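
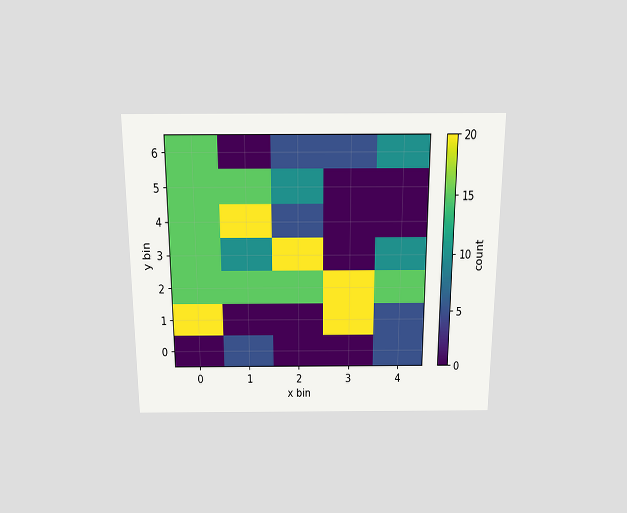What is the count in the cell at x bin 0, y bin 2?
The chart is viewed slightly from above. Matching the cell (0, 2) against the colorbar gives 15.

15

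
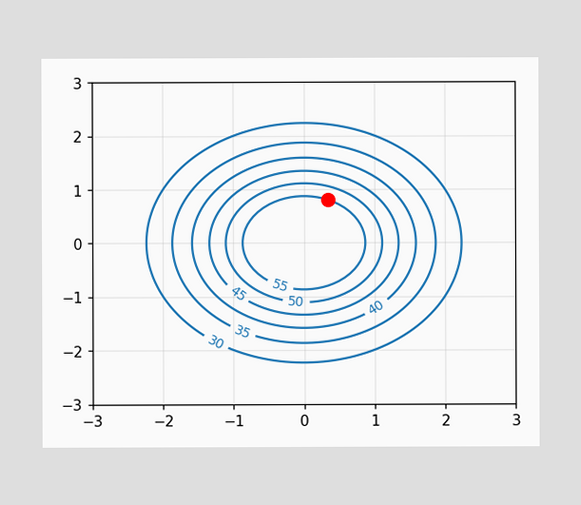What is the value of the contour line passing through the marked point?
55

The marked point sits on the contour labelled 55.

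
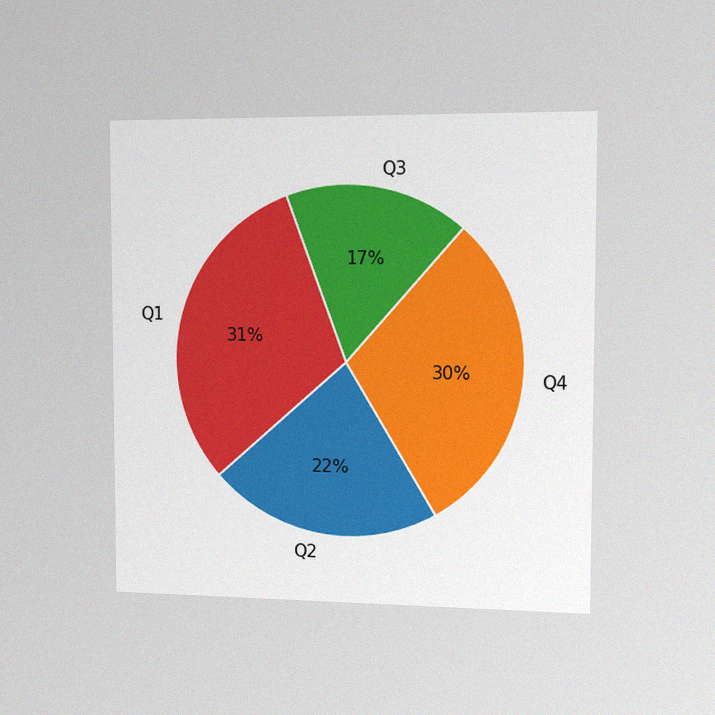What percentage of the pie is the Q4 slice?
30%

The chart is viewed slightly from the right, with some photo noise. The Q4 slice takes up 30% of the pie.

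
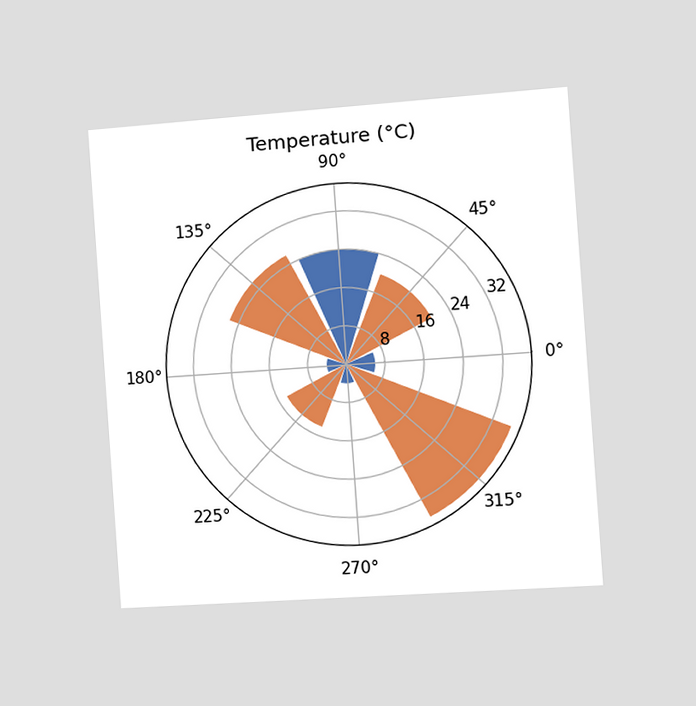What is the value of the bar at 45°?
20°C

The chart is tilted about 4° counter-clockwise and viewed slightly from the right. The bar at 45° reaches 20°C on the radial axis.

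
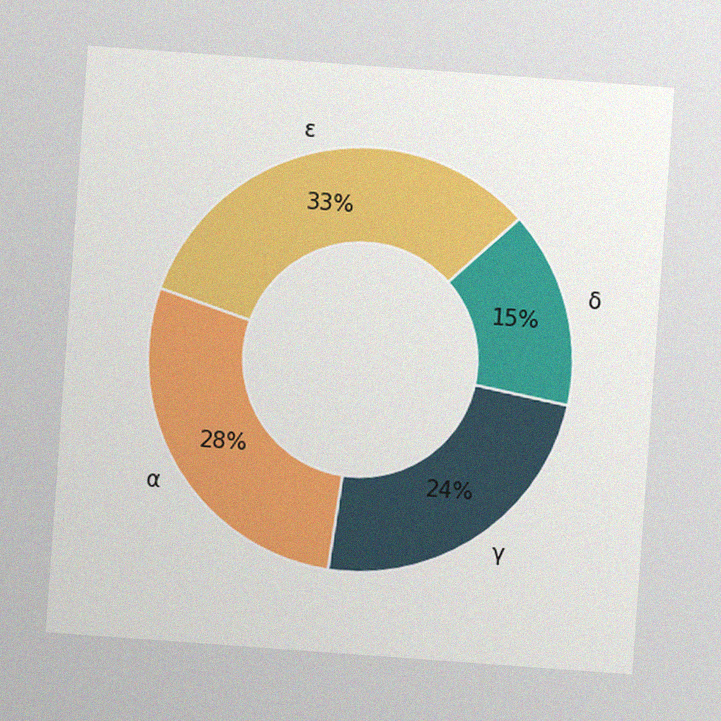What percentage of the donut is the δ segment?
The chart is tilted about 4° clockwise, with some photo noise. The δ segment takes up 15% of the ring.

15%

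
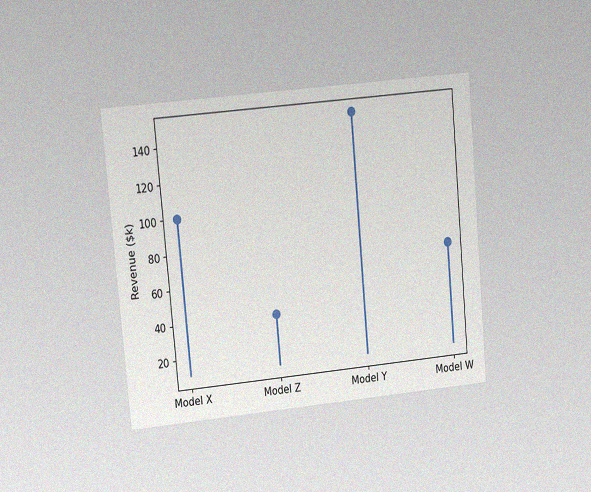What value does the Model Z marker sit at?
$40k

The chart is tilted about 5° counter-clockwise and viewed at a slight angle, with some photo noise. The Model Z marker sits at $40k.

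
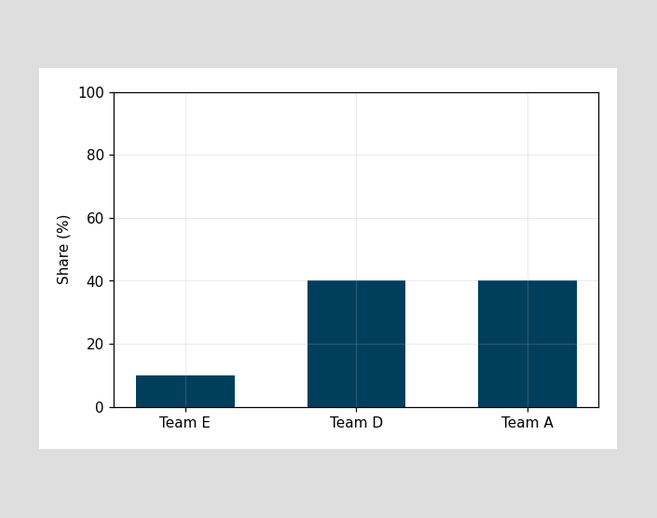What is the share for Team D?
40%

Reading along the chart's y-axis, the Team D bar reaches 40%.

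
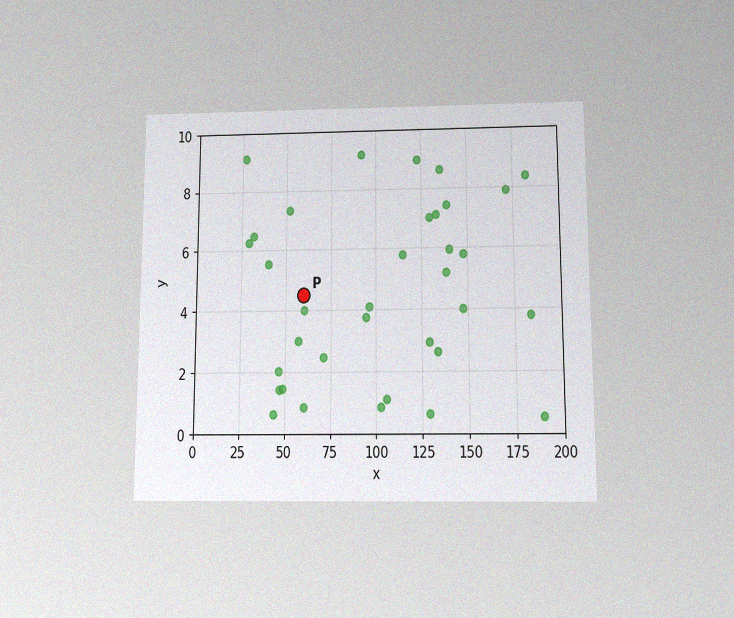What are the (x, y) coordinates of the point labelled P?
(60, 4.5)

The chart is viewed slightly from below, with some photo noise. Following the gridlines from P to each axis, P sits at (60, 4.5).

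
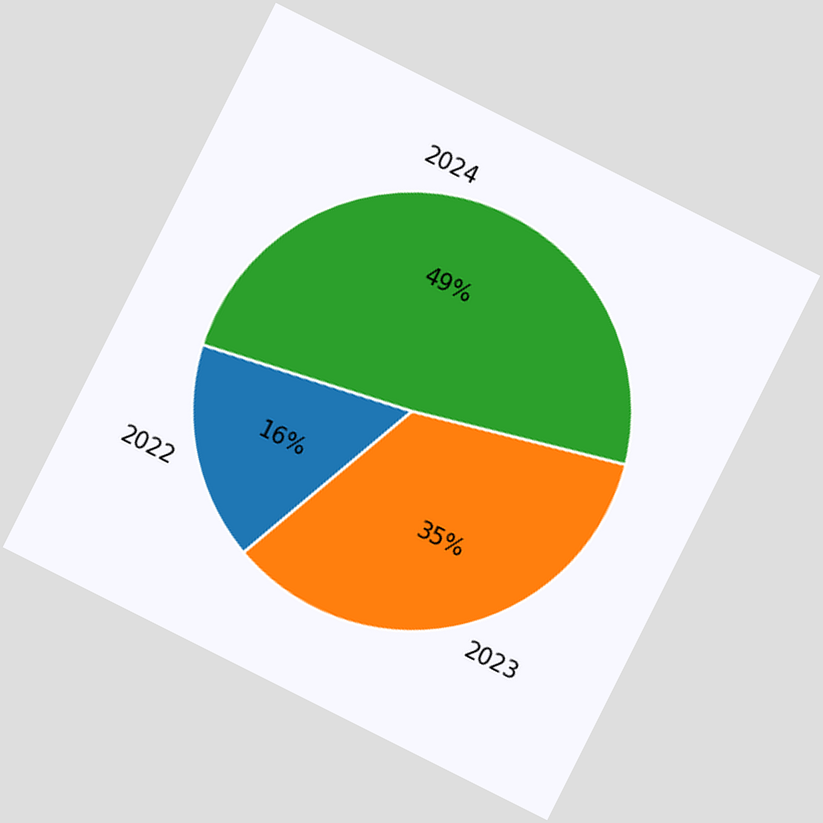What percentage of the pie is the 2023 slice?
The chart is tilted about 27° clockwise. The 2023 slice takes up 35% of the pie.

35%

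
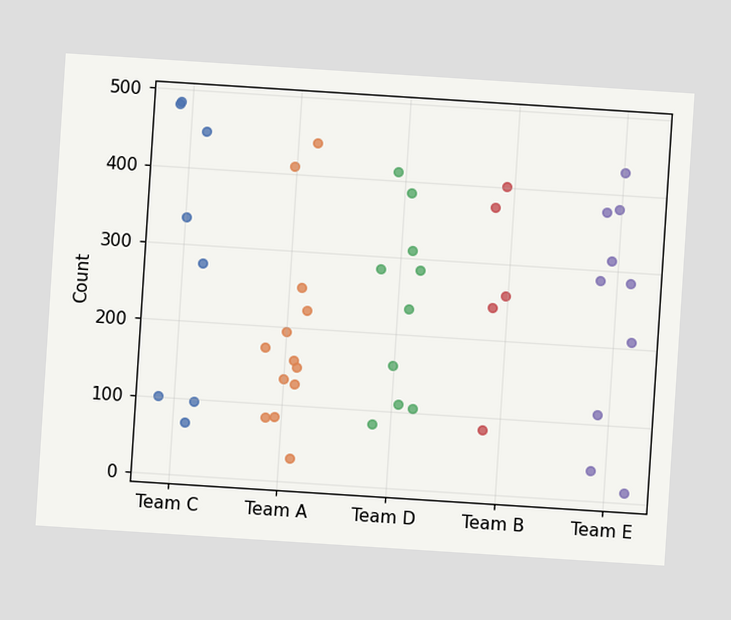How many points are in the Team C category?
The chart is tilted about 4° clockwise. Counting the markers in the Team C column gives 8.

8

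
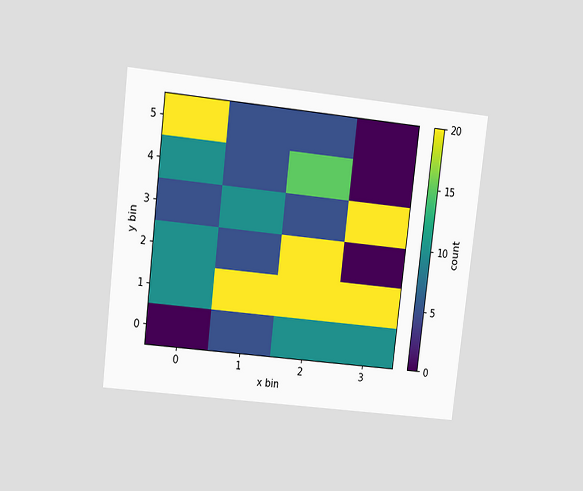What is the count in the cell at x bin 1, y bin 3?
The chart is tilted about 7° clockwise and viewed at a slight angle. Matching the cell (1, 3) against the colorbar gives 10.

10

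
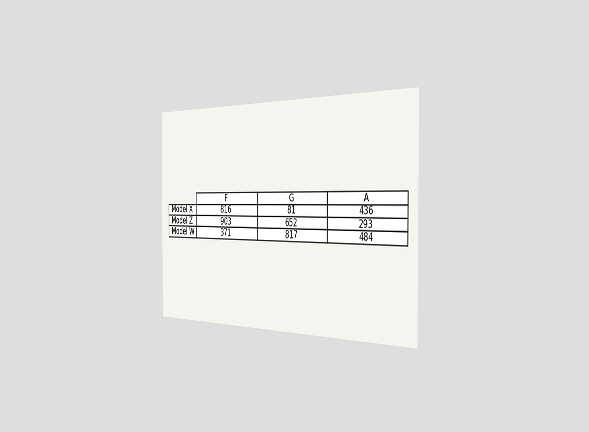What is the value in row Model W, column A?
484

The chart is viewed slightly from the right. The (Model W, A) cell reads 484.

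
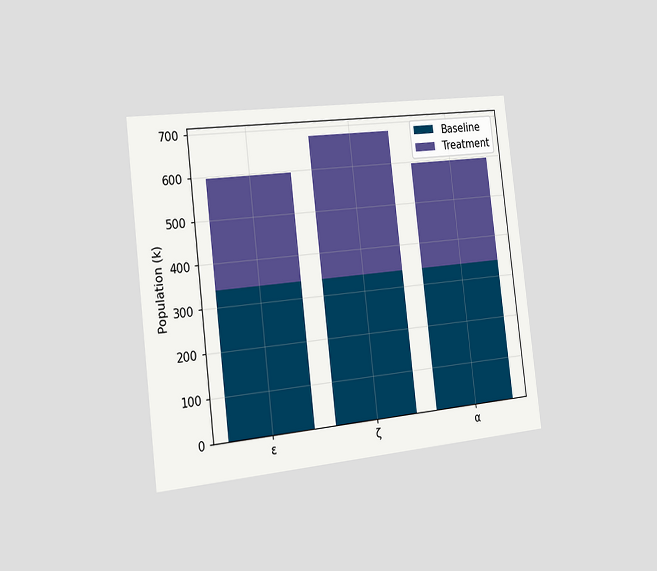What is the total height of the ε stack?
595k

The chart is tilted about 7° counter-clockwise and viewed slightly from the left. The ε stack's top reaches 595k on the y-axis.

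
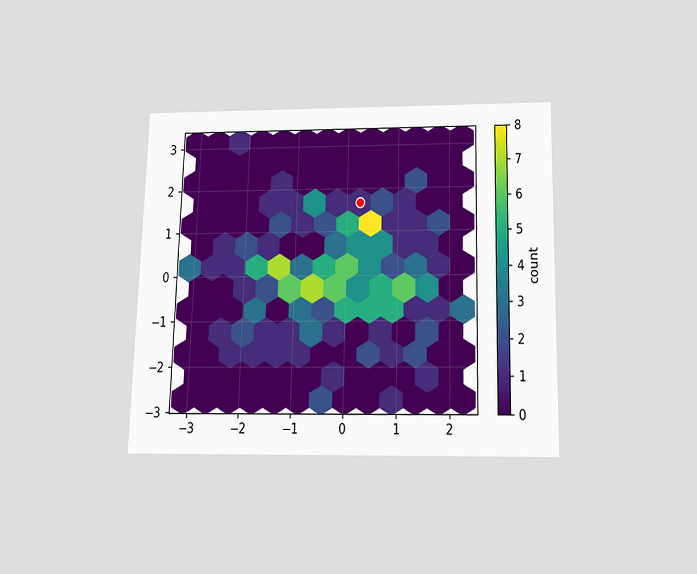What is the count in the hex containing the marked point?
The chart is viewed slightly from below. The marked hex reads 1 on the colorbar.

1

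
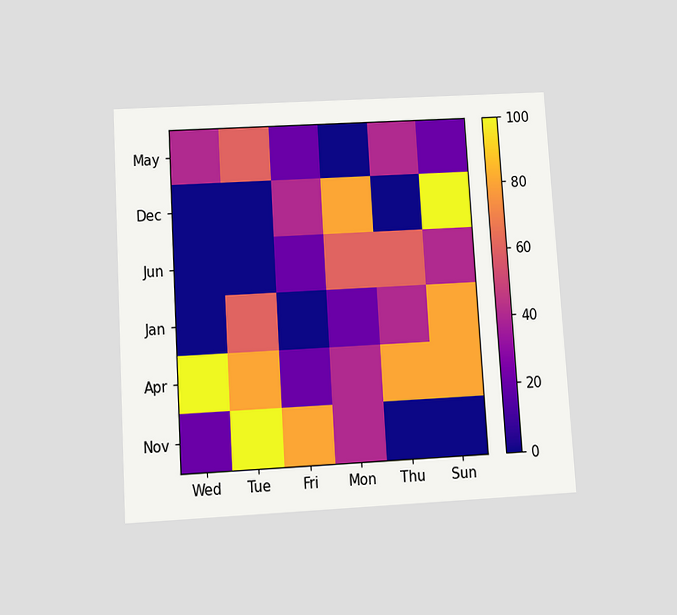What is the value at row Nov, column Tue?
100

The chart is tilted about 3° counter-clockwise and viewed slightly from below. Matching cell (Nov, Tue) against the colorbar gives 100.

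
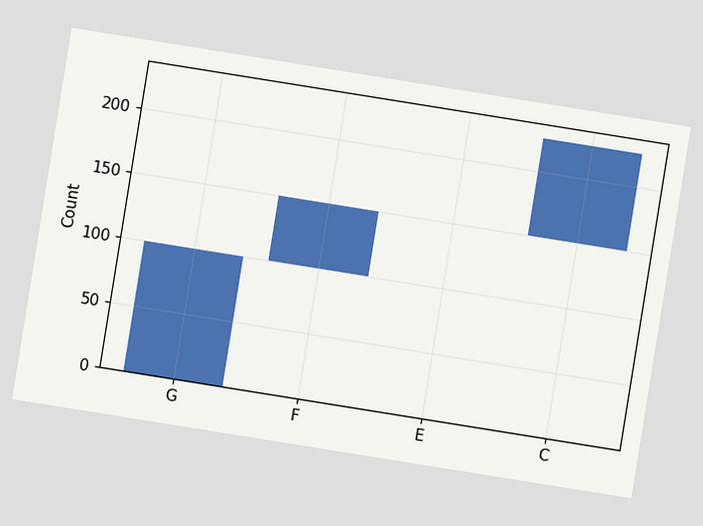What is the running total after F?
150

The chart is tilted about 9° clockwise. After F the running total reaches 150.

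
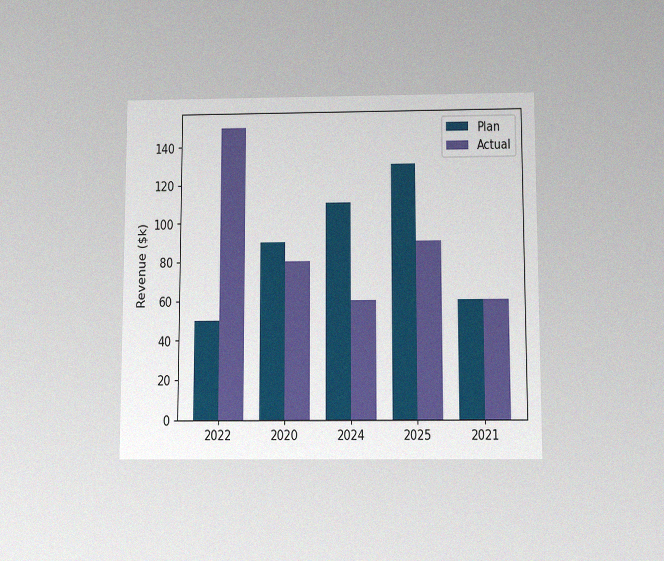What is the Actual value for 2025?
$90k

The chart is viewed slightly from below, with some photo noise. The Actual bar at 2025 reaches $90k on the y-axis.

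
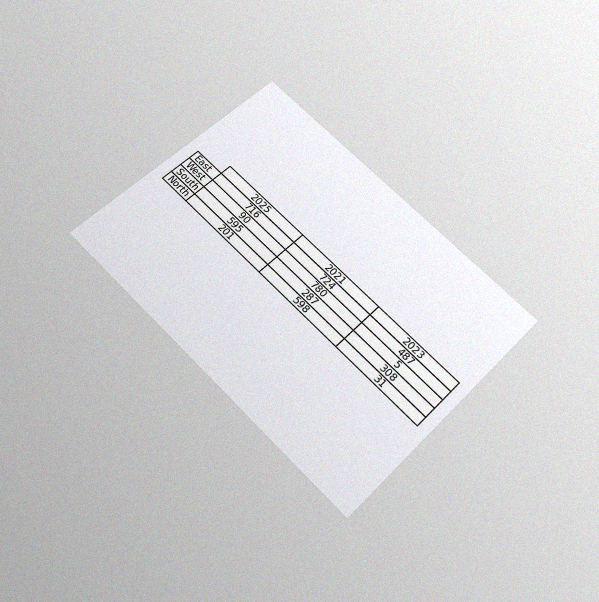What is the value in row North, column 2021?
The chart is tilted about 45° clockwise and viewed slightly from below, with some photo noise. The (North, 2021) cell reads 598.

598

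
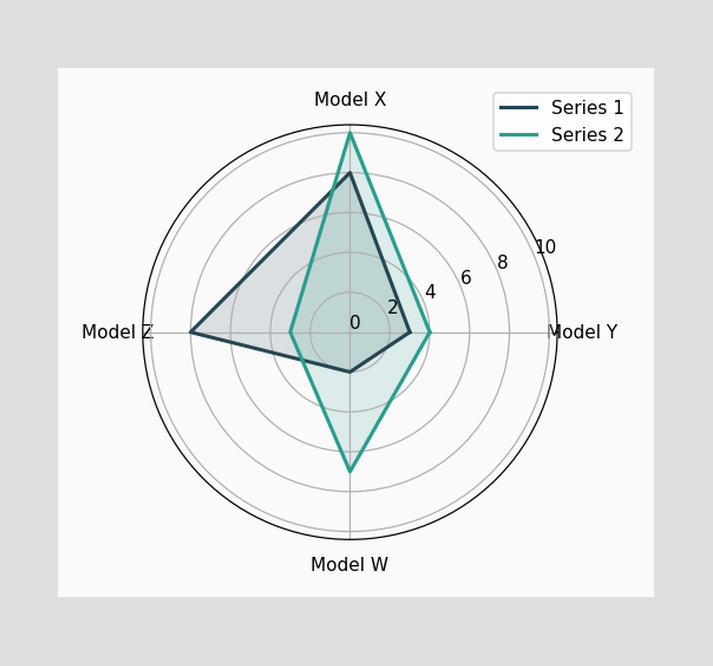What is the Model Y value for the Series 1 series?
On the Model Y axis, Series 1 reaches 3.

3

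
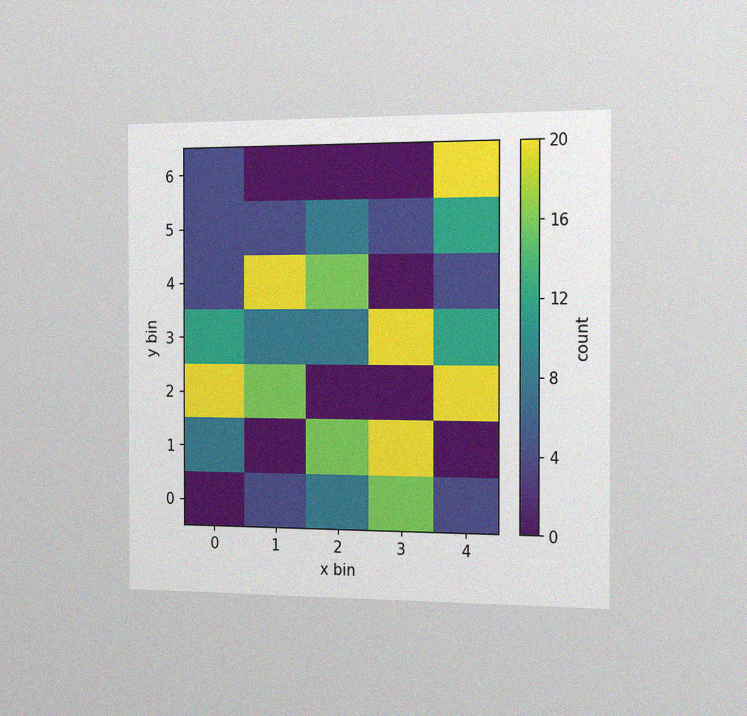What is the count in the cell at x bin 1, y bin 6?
0

The chart is viewed slightly from the right, with some photo noise. Matching the cell (1, 6) against the colorbar gives 0.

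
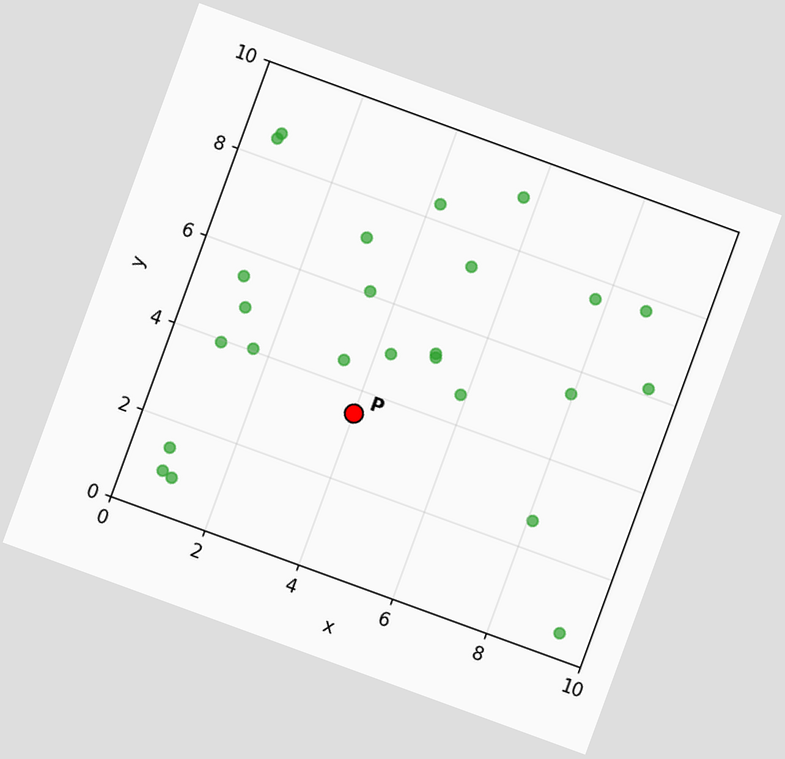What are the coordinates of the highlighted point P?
(4, 3.5)

The chart is tilted about 20° clockwise. Following the gridlines from P to each axis, P sits at (4, 3.5).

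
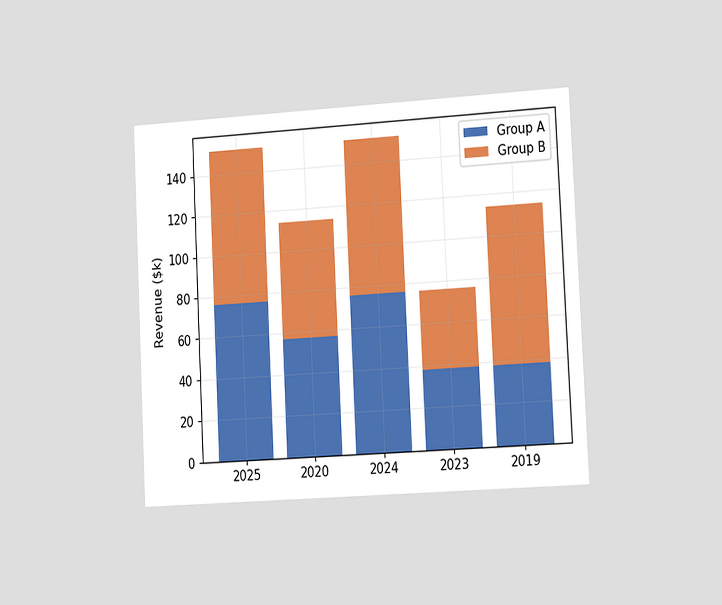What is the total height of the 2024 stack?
The chart is tilted about 3° counter-clockwise and viewed slightly from the right. The 2024 stack's top reaches $152k on the y-axis.

$152k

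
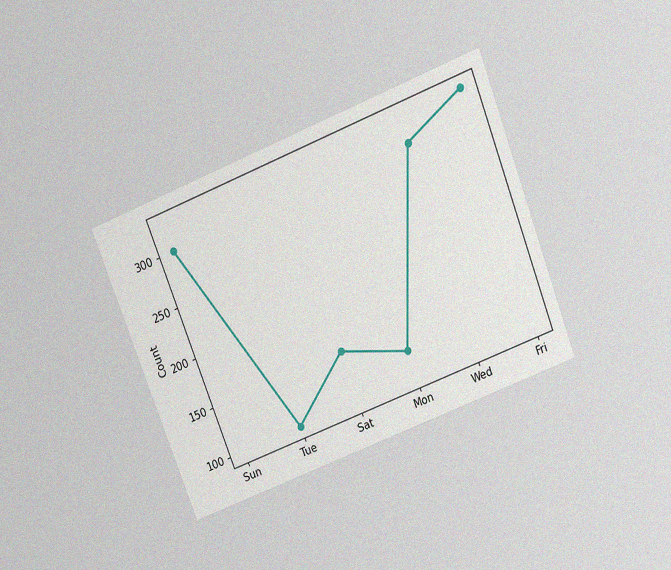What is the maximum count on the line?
325

The chart is tilted about 21° counter-clockwise and viewed slightly from above, with some photo noise. The highest point is at Fri, and reading across to the y-axis gives 325.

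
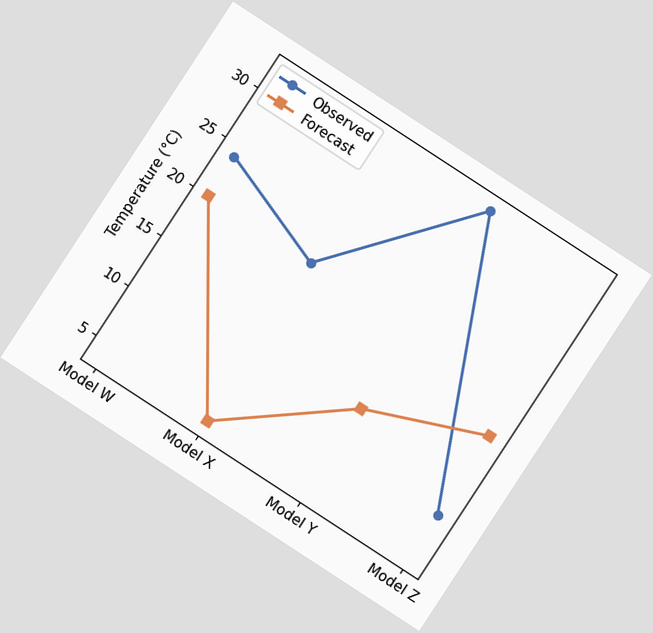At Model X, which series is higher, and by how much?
Observed, by 16°C

The chart is tilted about 33° clockwise. At Model X, Observed sits above the other line by 16°C.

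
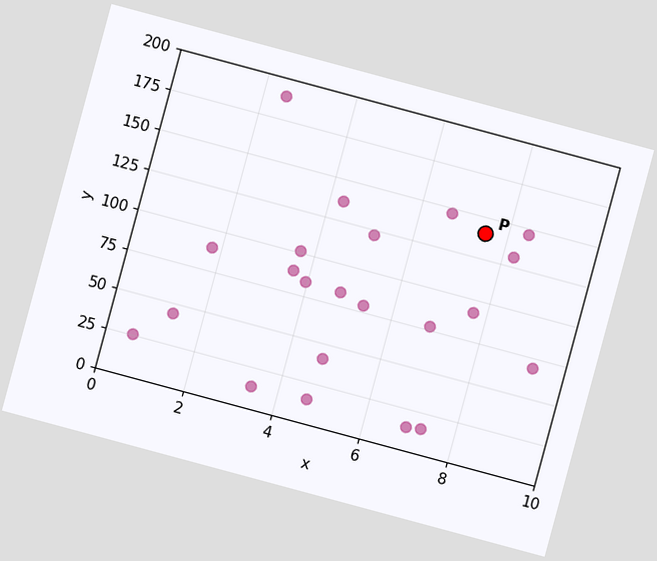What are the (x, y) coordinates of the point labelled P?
(7.5, 140)

The chart is tilted about 15° clockwise. Following the gridlines from P to each axis, P sits at (7.5, 140).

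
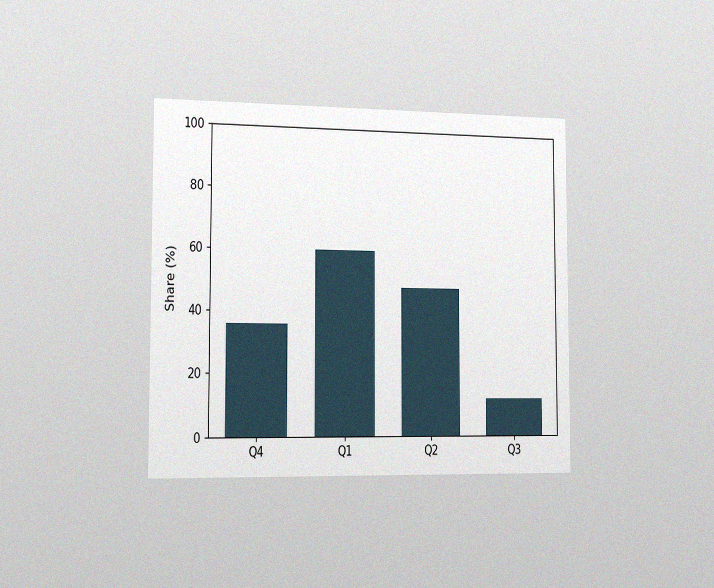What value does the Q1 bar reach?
60%

The chart is viewed slightly from the left, with some photo noise. Reading along the chart's y-axis, the Q1 bar reaches 60%.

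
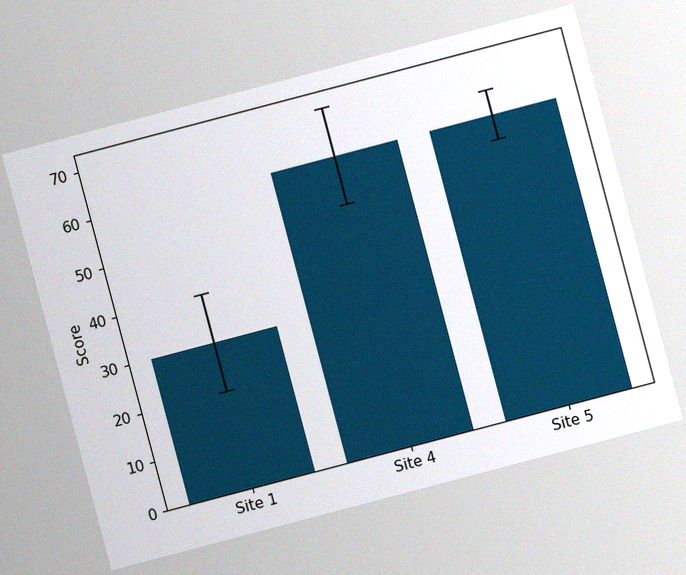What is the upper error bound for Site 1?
40

The chart is tilted about 15° counter-clockwise, with some photo noise. The Site 1 bar's upper whisker reaches 40.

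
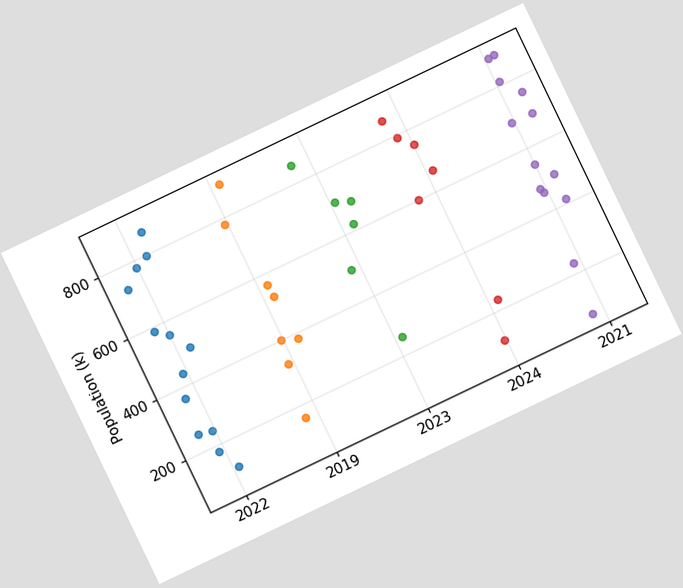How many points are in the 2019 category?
The chart is tilted about 26° counter-clockwise. Counting the markers in the 2019 column gives 8.

8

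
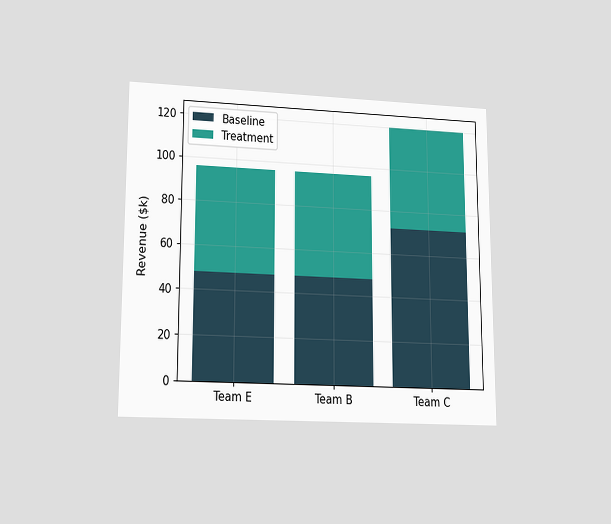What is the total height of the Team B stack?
The chart is viewed at a slight angle. The Team B stack's top reaches $96k on the y-axis.

$96k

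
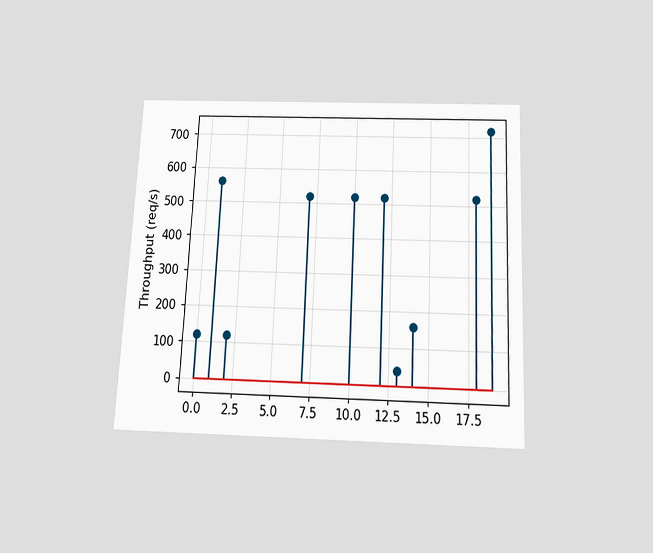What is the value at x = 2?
The chart is tilted about 3° clockwise and viewed slightly from below. The stem at x=2 reaches 120req/s.

120req/s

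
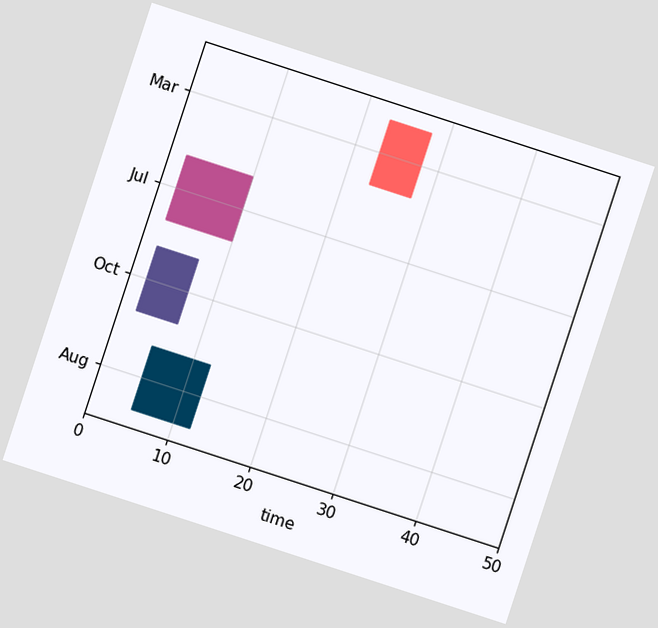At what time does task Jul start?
2

The chart is tilted about 18° clockwise. The Jul bar begins at t=2.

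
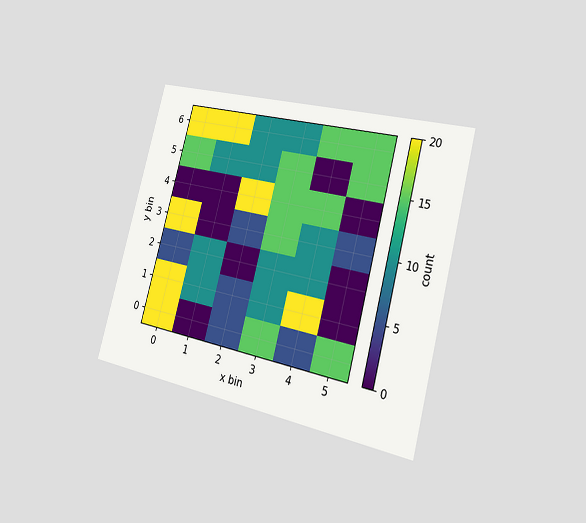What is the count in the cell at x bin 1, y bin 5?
10

The chart is tilted about 15° clockwise and viewed slightly from the right. Matching the cell (1, 5) against the colorbar gives 10.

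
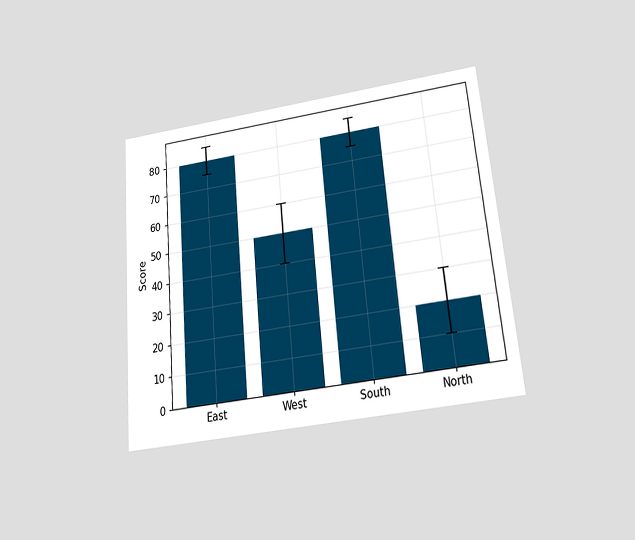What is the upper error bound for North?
30

The chart is tilted about 5° counter-clockwise and viewed slightly from below. The North bar's upper whisker reaches 30.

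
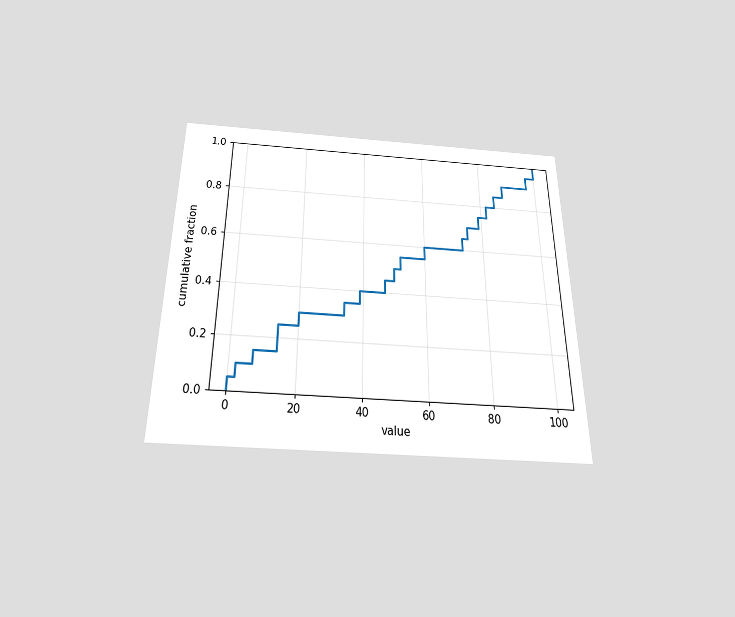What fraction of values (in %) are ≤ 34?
The chart is viewed slightly from below. At x=34 the ECDF step is at 35%.

35%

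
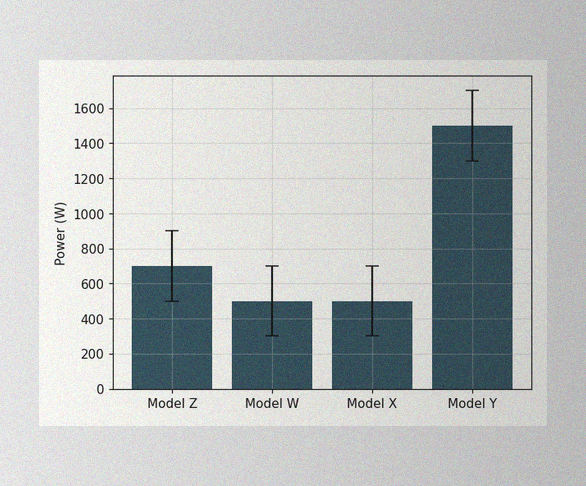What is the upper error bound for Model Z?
The image has some photo noise and uneven lighting. The Model Z bar's upper whisker reaches 900W.

900W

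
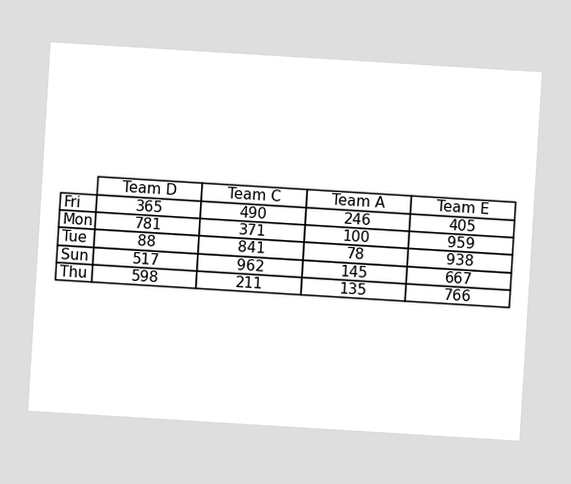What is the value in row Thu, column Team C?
The chart is tilted about 3° clockwise. The (Thu, Team C) cell reads 211.

211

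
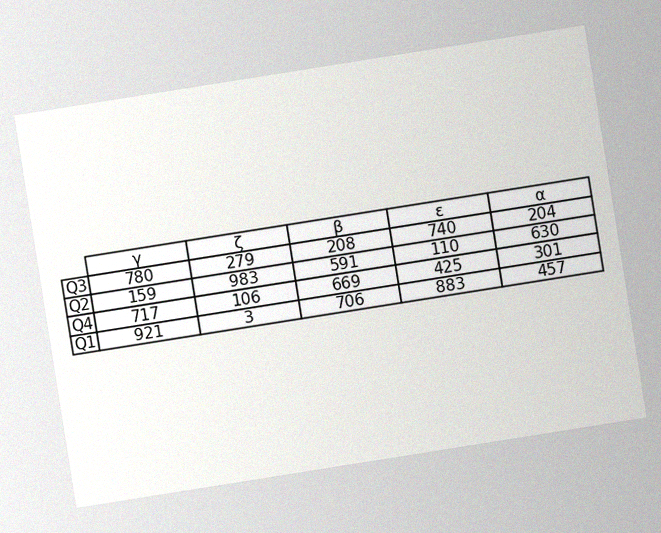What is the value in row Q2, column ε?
110

The chart is tilted about 9° counter-clockwise, with some photo noise. The (Q2, ε) cell reads 110.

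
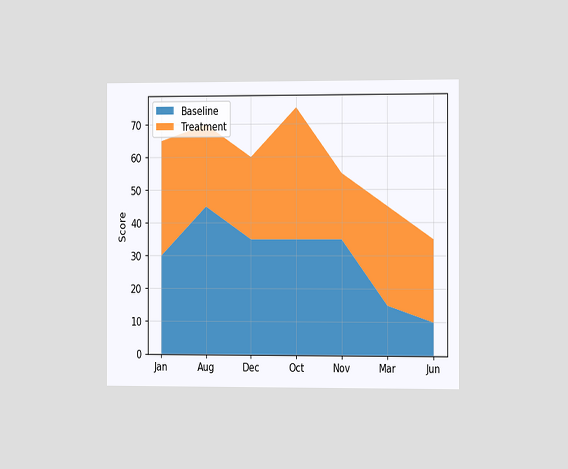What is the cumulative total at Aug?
The chart is viewed slightly from the right. The stacked total at Aug reaches 70.

70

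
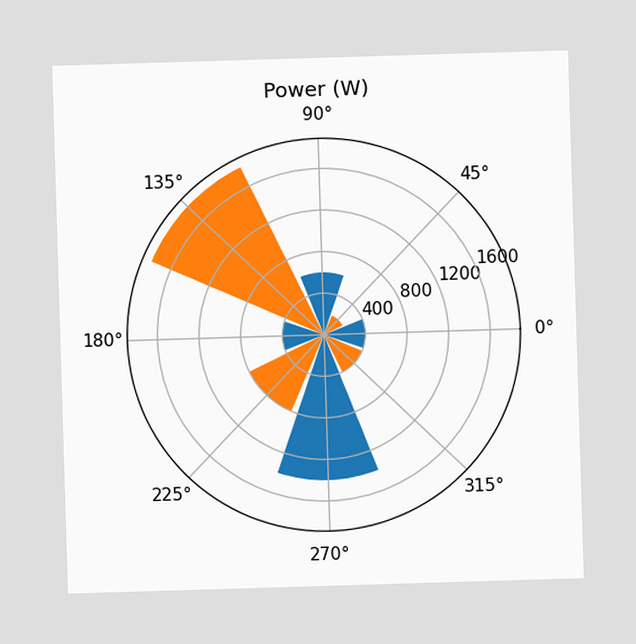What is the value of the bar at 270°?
1400W

The bar at 270° reaches 1400W on the radial axis.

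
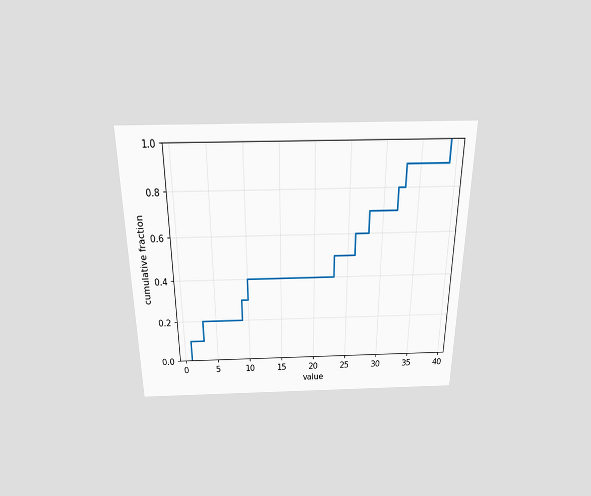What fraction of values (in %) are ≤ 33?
90%

The chart is viewed slightly from above. At x=33 the ECDF step is at 90%.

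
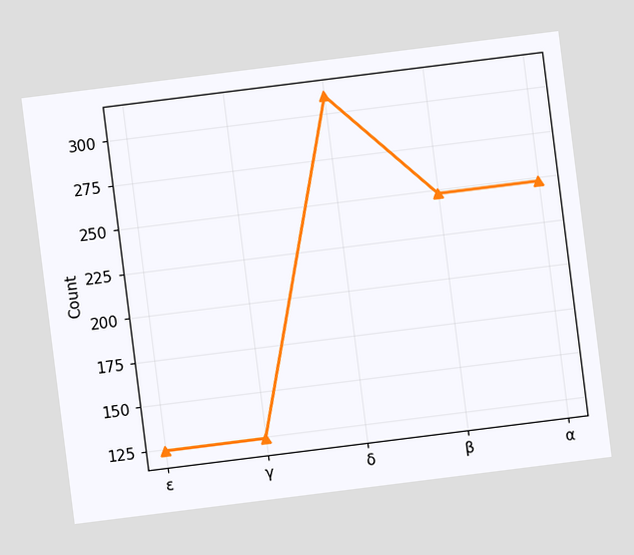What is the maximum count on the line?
310

The chart is tilted about 7° counter-clockwise. The highest point is at δ, and reading across to the y-axis gives 310.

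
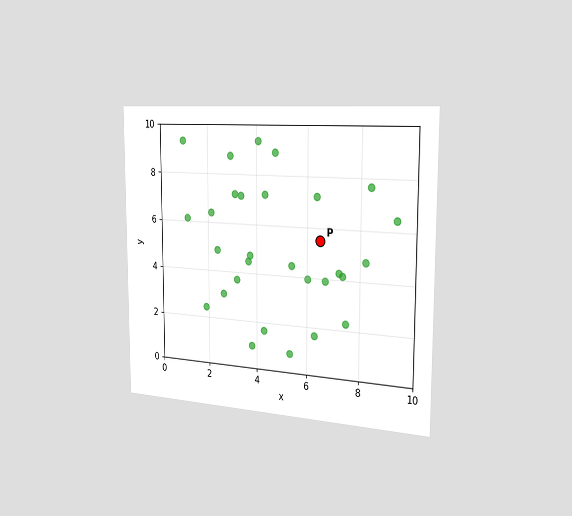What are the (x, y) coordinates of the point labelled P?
(6.5, 5.5)

The chart is viewed slightly from the right. Following the gridlines from P to each axis, P sits at (6.5, 5.5).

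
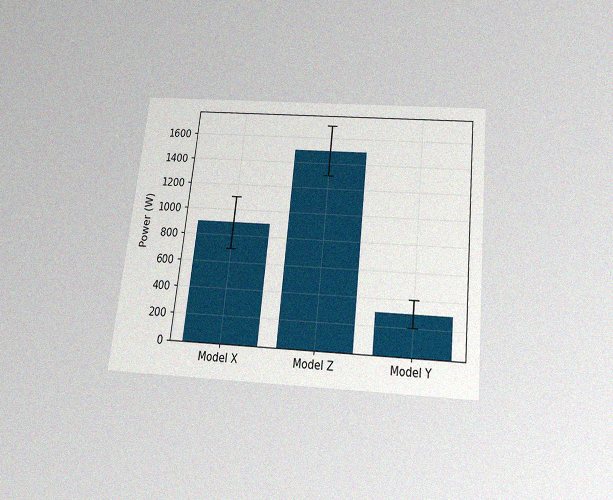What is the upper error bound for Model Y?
400W

The chart is tilted about 6° clockwise and viewed slightly from below, with some photo noise. The Model Y bar's upper whisker reaches 400W.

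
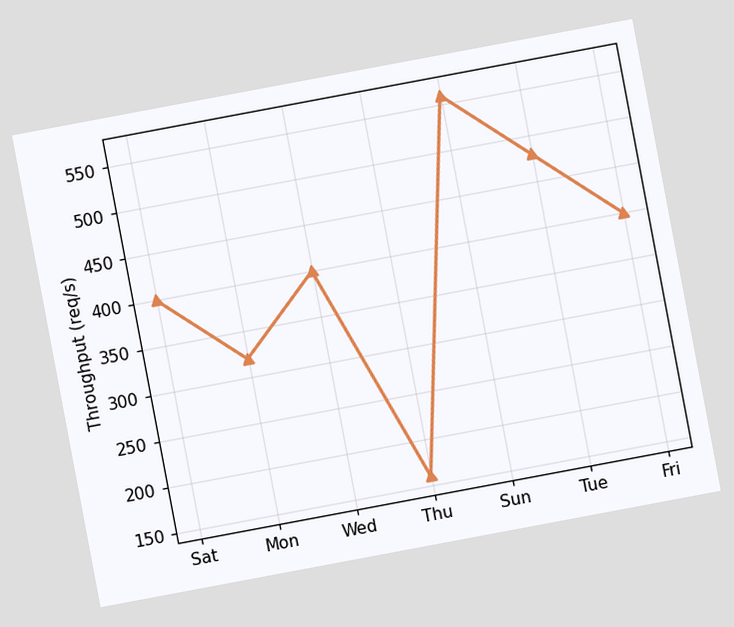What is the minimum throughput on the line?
160req/s

The chart is tilted about 11° counter-clockwise. The lowest point is at Thu, and reading across to the y-axis gives 160req/s.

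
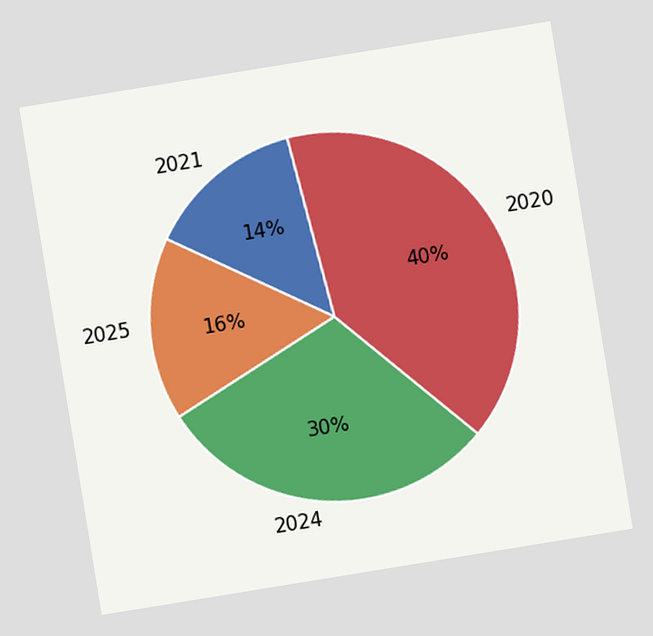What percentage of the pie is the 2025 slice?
16%

The chart is tilted about 9° counter-clockwise. The 2025 slice takes up 16% of the pie.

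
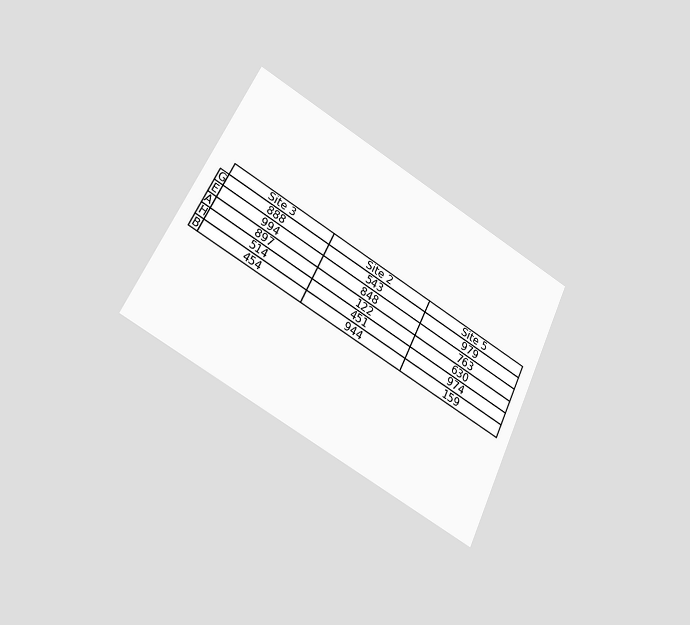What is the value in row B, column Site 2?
944

The chart is tilted about 26° clockwise and viewed at a slight angle. The (B, Site 2) cell reads 944.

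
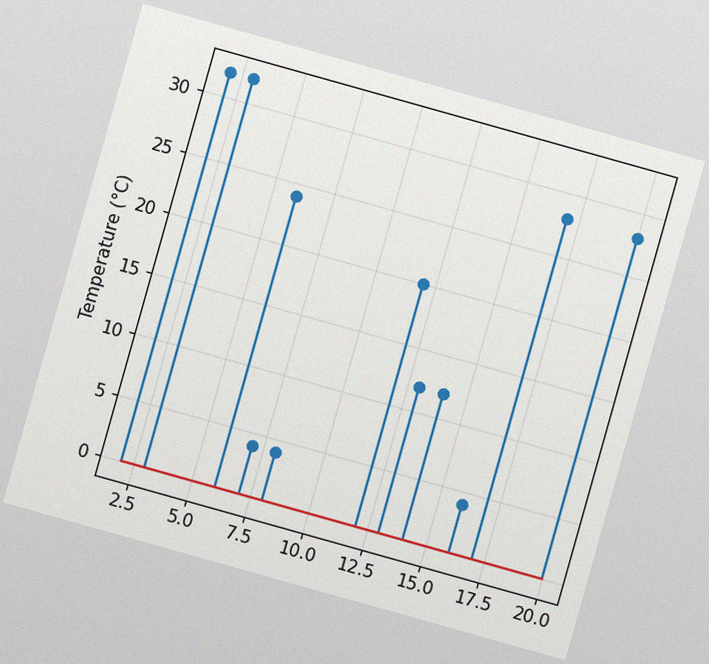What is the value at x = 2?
The chart is tilted about 16° clockwise, with some photo noise. The stem at x=2 reaches 32°C.

32°C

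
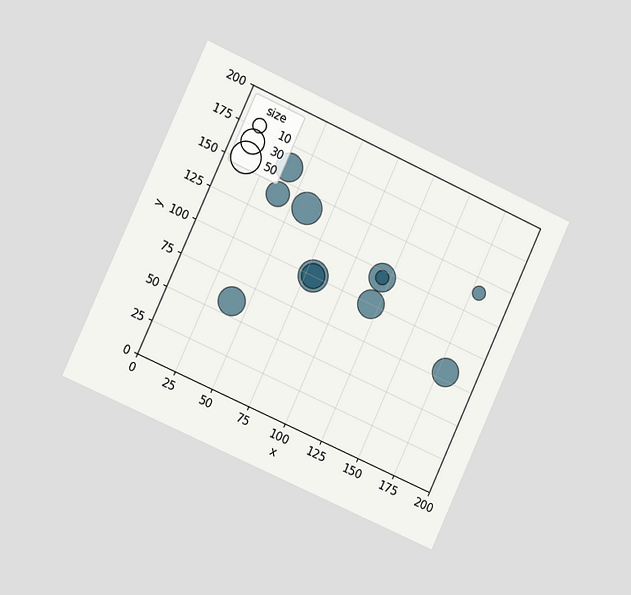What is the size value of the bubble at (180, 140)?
10

The chart is tilted about 25° clockwise and viewed slightly from the left. Matching the bubble at (180, 140) against the size legend gives 10.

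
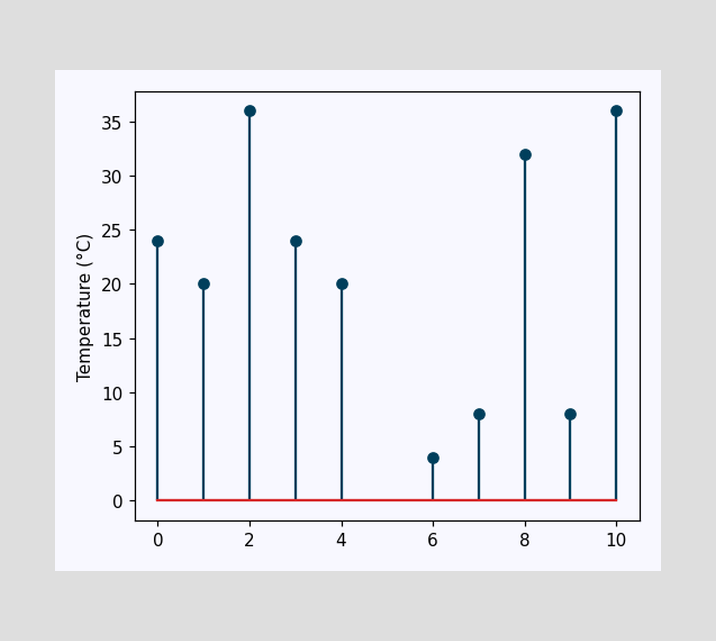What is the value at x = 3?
24°C

The stem at x=3 reaches 24°C.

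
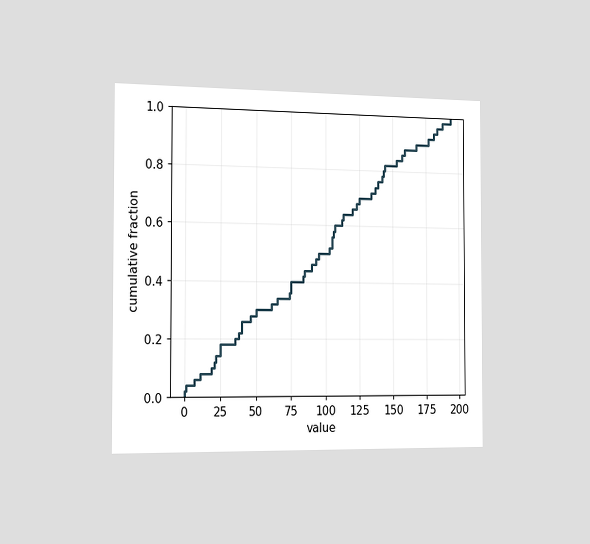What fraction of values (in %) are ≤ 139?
The chart is viewed slightly from the left. At x=139 the ECDF step is at 76%.

76%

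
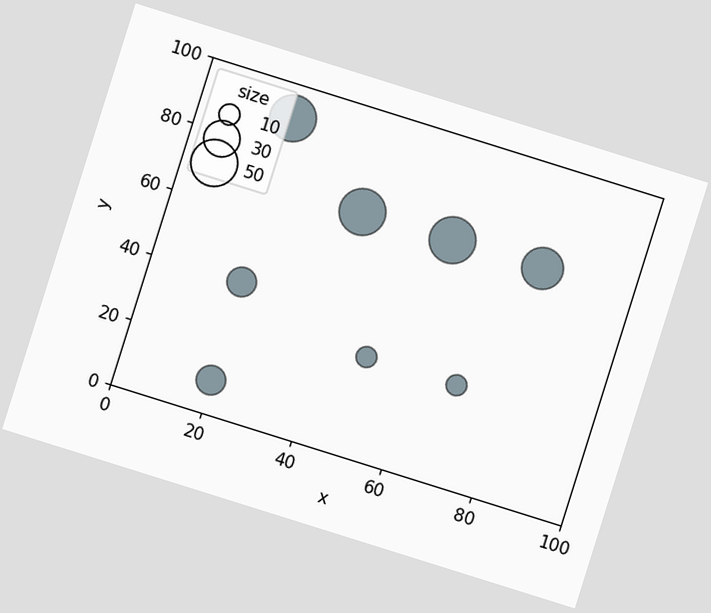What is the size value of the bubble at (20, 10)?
The chart is tilted about 17° clockwise. Matching the bubble at (20, 10) against the size legend gives 20.

20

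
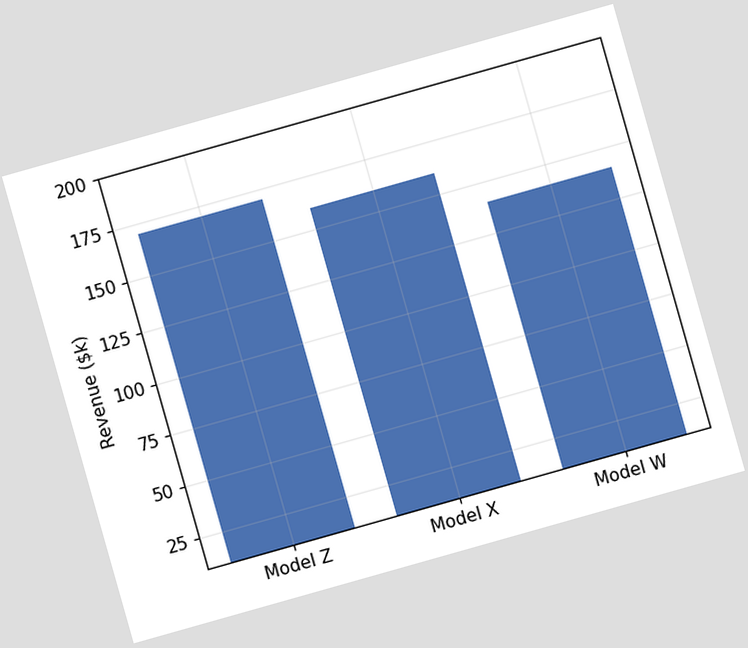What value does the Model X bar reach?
$160k

The chart is tilted about 16° counter-clockwise. Reading along the chart's y-axis, the Model X bar reaches $160k.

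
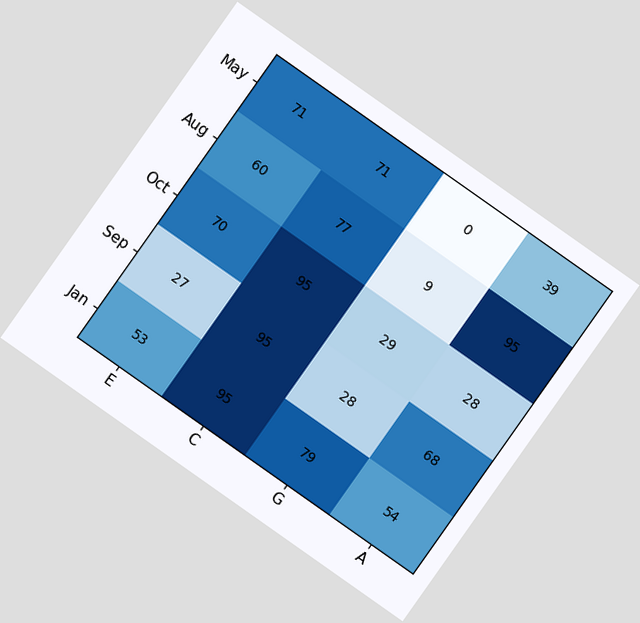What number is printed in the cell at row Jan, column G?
79

The chart is tilted about 35° clockwise. The (Jan, G) cell reads 79.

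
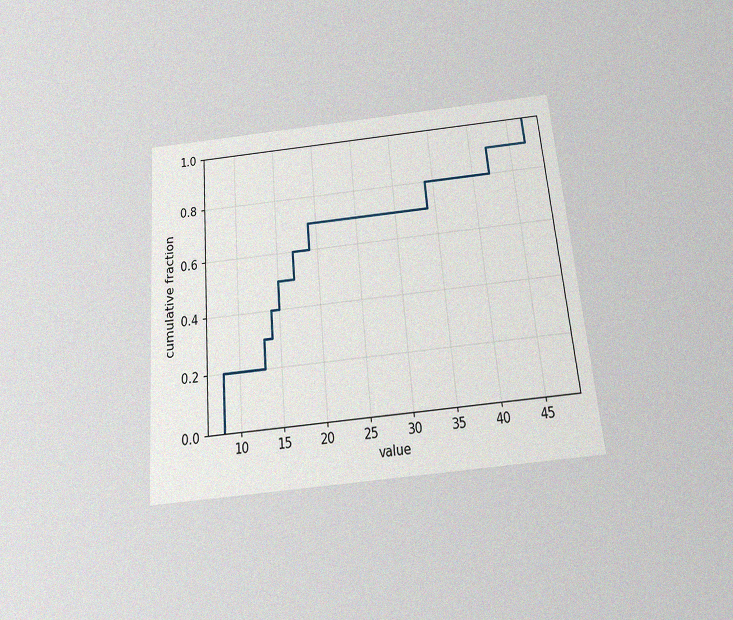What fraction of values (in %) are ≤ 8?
20%

The chart is tilted about 5° counter-clockwise and viewed slightly from below, with some photo noise. At x=8 the ECDF step is at 20%.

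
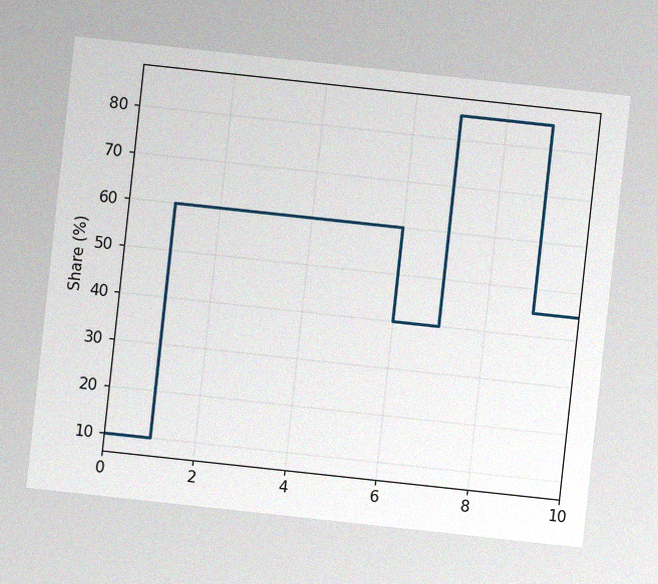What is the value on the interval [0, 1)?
The chart is tilted about 6° clockwise, with some photo noise. On [0, 1) the step sits at 10%.

10%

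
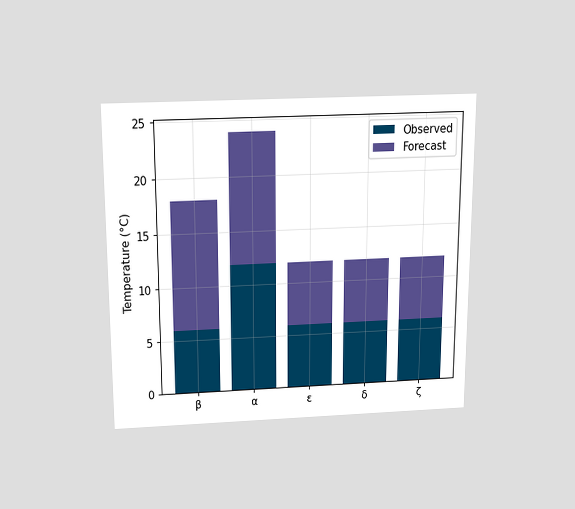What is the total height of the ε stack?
The chart is viewed slightly from above. The ε stack's top reaches 12°C on the y-axis.

12°C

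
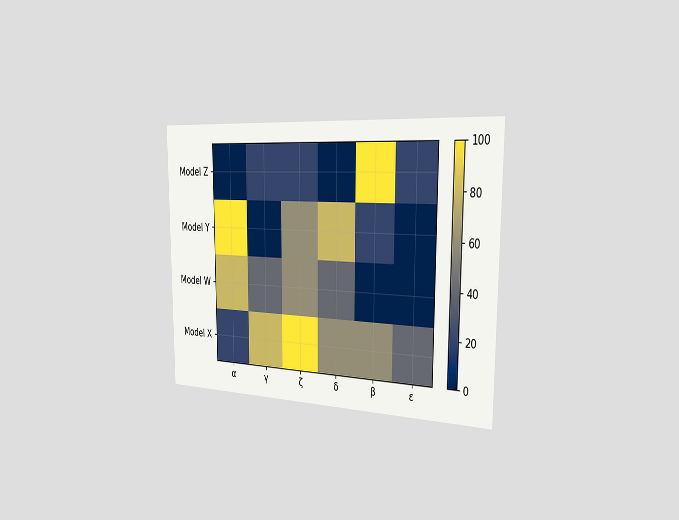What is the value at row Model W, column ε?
0

The chart is viewed slightly from the right. Matching cell (Model W, ε) against the colorbar gives 0.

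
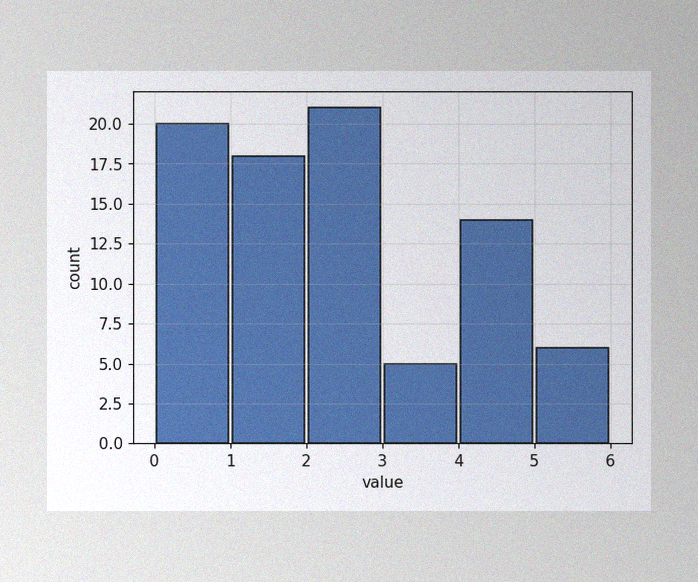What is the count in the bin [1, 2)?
18

The image has some photo noise and uneven lighting. The [1, 2) bin has height 18.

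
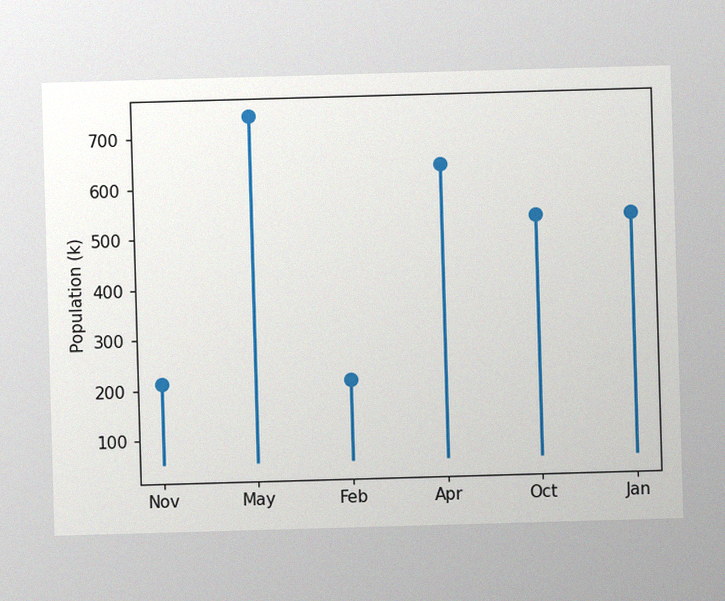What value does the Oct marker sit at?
The image has some photo noise and uneven lighting. The Oct marker sits at 530k.

530k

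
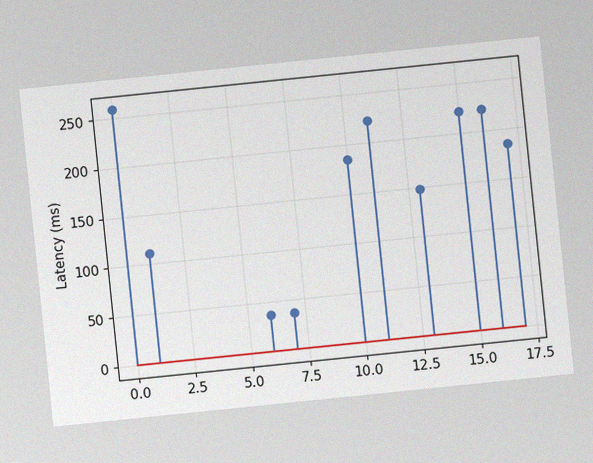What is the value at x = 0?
259ms

The chart is tilted about 6° counter-clockwise, with some photo noise. The stem at x=0 reaches 259ms.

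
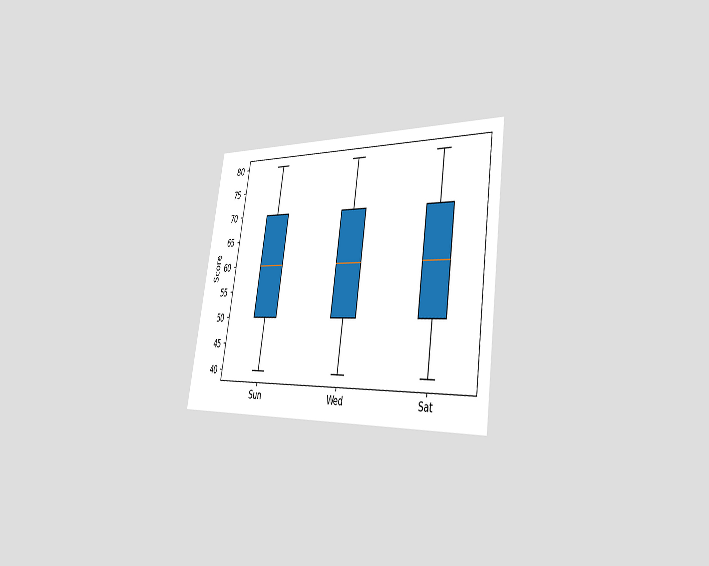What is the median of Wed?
60

The chart is tilted about 9° clockwise and viewed slightly from the right. The median line in the Wed box sits at 60.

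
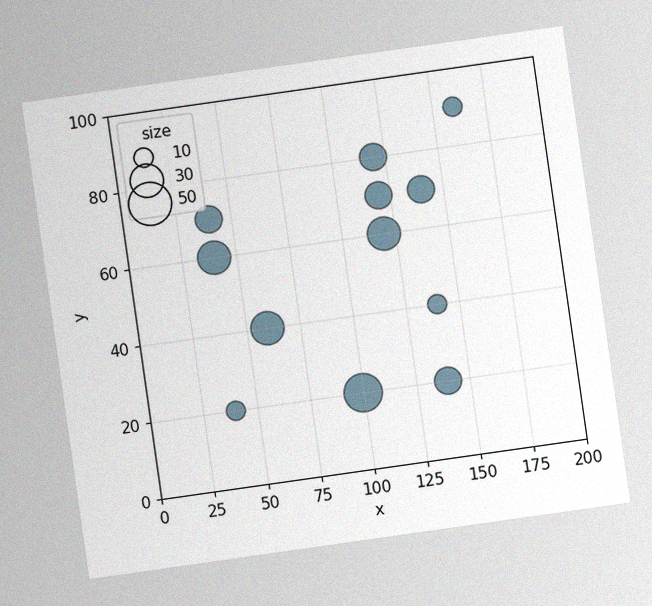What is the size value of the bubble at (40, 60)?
30

The chart is tilted about 8° counter-clockwise, with some photo noise. Matching the bubble at (40, 60) against the size legend gives 30.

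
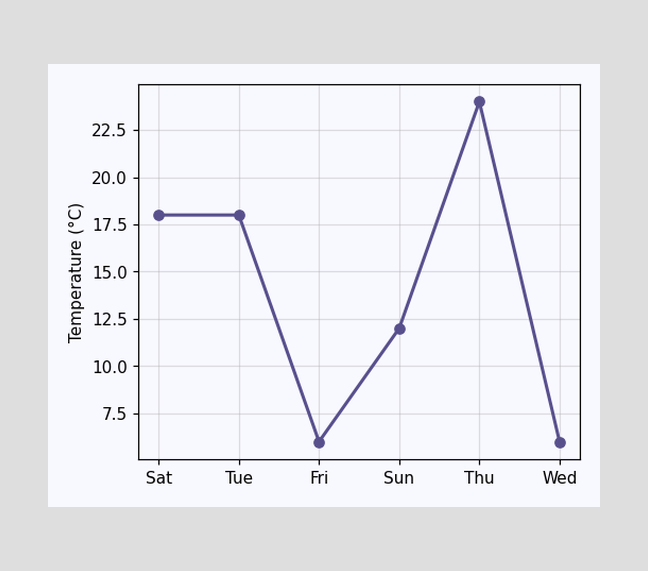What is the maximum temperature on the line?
24°C

The highest point is at Thu, and reading across to the y-axis gives 24°C.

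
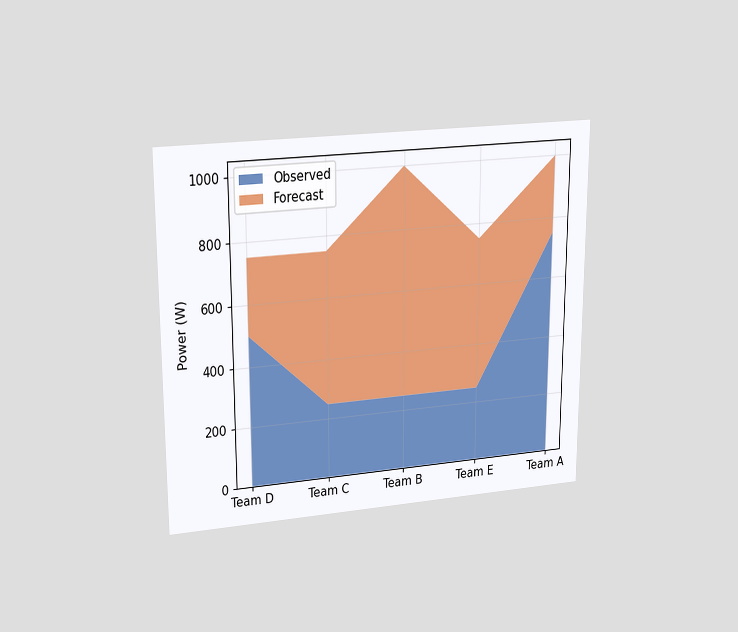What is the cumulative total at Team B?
1000W

The chart is viewed at a slight angle. The stacked total at Team B reaches 1000W.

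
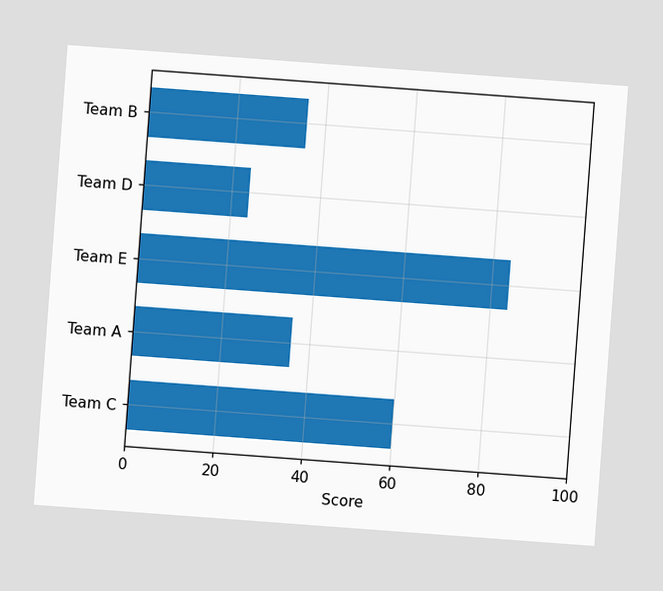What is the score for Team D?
The chart is tilted about 4° clockwise. Reading along the chart's x-axis, the Team D bar reaches 24.

24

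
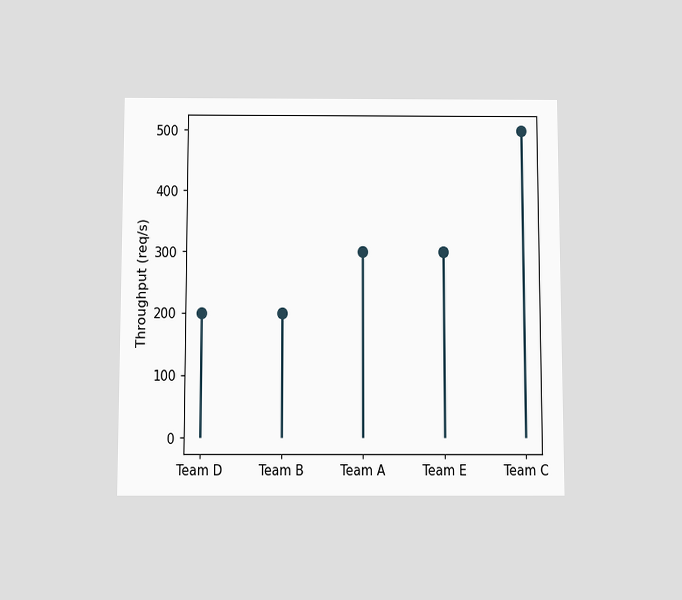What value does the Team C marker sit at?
500req/s

The chart is viewed slightly from below. The Team C marker sits at 500req/s.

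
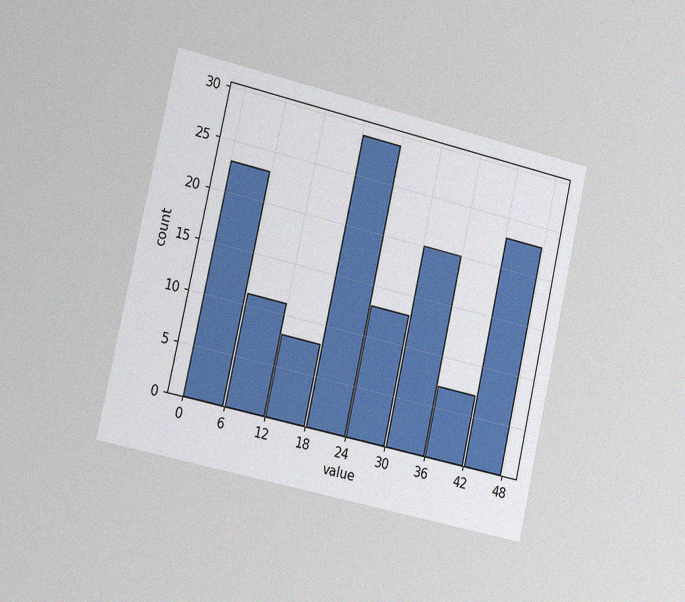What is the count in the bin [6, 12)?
11

The chart is tilted about 13° clockwise and viewed slightly from the left, with some photo noise. The [6, 12) bin has height 11.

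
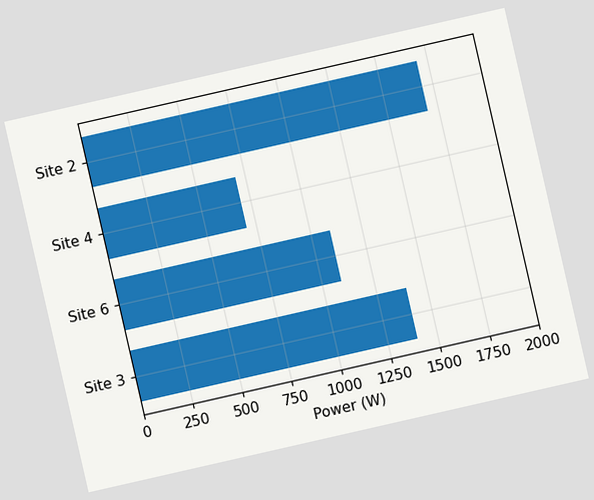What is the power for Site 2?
The chart is tilted about 13° counter-clockwise. Reading along the chart's x-axis, the Site 2 bar reaches 1700W.

1700W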